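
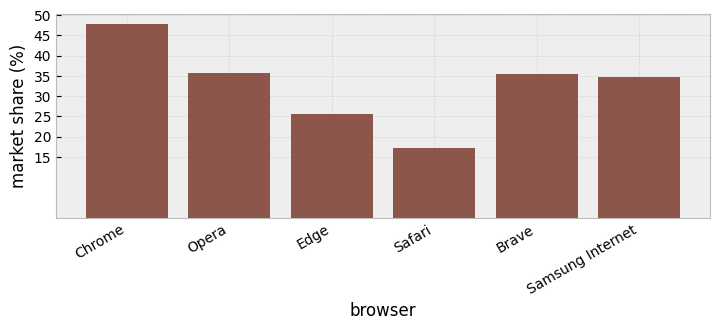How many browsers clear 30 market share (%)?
Above 30: Chrome, Opera, Brave, Samsung Internet.

4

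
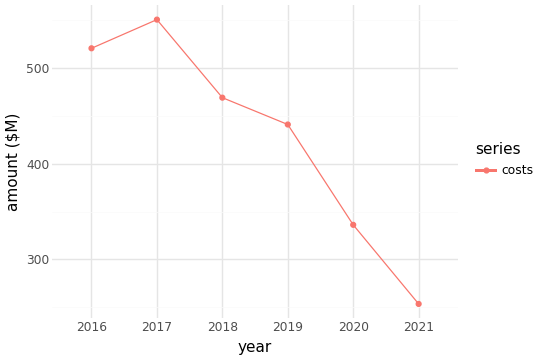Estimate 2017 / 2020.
≈ 1.69×

2017 ≈ 550, 2020 ≈ 325; 550/325 ≈ 1.69.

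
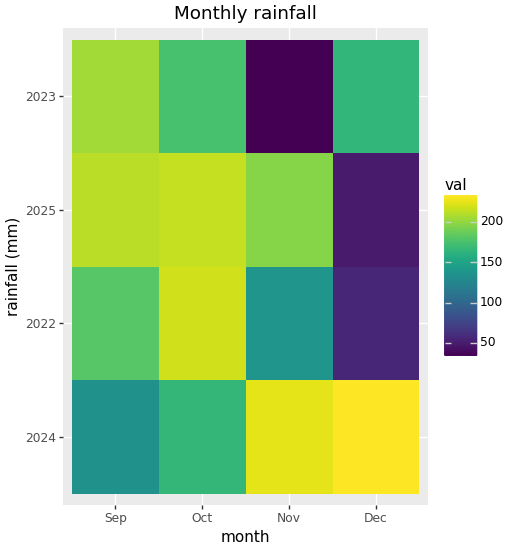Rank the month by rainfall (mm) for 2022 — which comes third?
Nov

Top 4 for 2022: Oct ≈ 220, Sep ≈ 180, Nov ≈ 140, Dec ≈ 60.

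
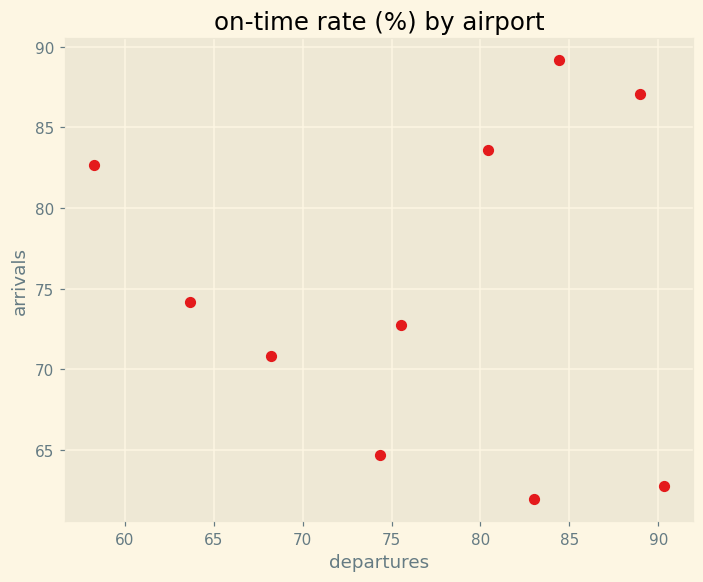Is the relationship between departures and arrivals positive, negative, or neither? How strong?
Points are roughly uncorrelated; weak (|r| ≈ 0.0).

no clear correlation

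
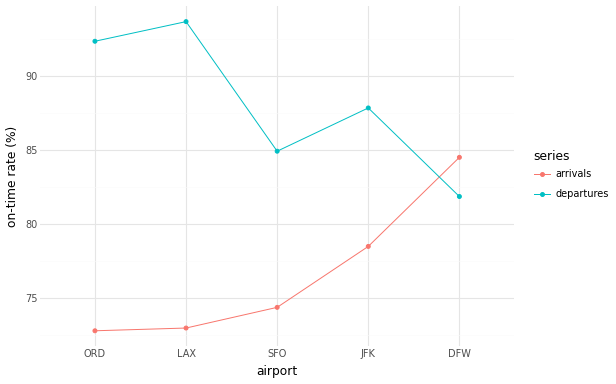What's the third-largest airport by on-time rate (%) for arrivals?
Top 4 for arrivals: DFW ≈ 84, JFK ≈ 78, SFO ≈ 74, LAX ≈ 72.

SFO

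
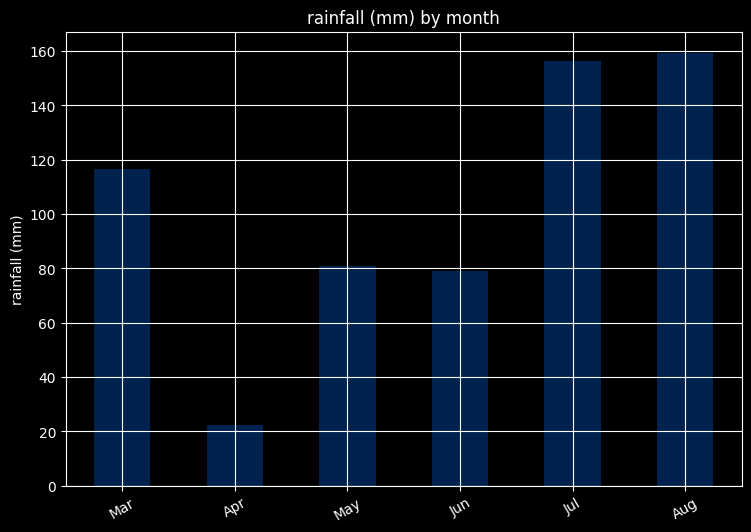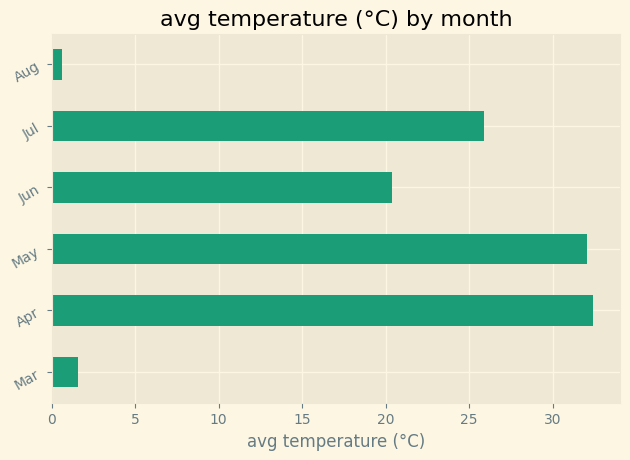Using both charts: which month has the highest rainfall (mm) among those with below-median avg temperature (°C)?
Aug

Chart 2 median avg temperature (°C) ≈ 25; below-median months: Mar, Jun, Aug. Among those, Aug has the highest rainfall (mm) (≈ 160).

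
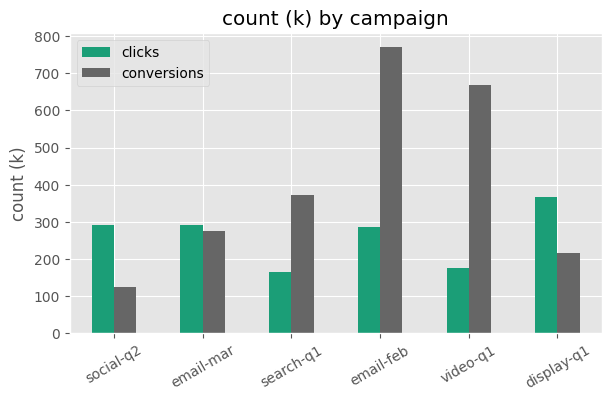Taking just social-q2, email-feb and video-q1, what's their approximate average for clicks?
(300 + 300 + 200) / 3 ≈ 267.

≈ 267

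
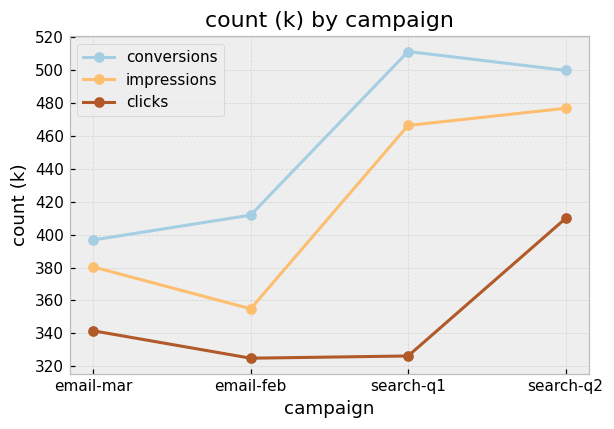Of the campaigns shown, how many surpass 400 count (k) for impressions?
2

Above 400: search-q1, search-q2.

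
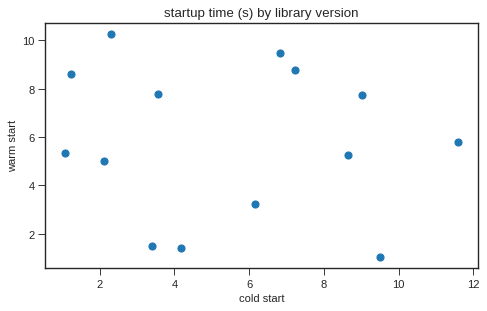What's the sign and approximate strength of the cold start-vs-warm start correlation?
no clear correlation

Points are roughly uncorrelated; weak (|r| ≈ 0.1).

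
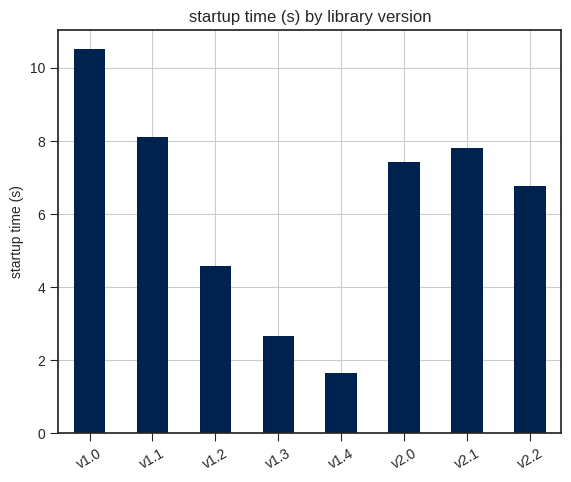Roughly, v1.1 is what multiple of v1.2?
≈ 1.6×

v1.1 ≈ 8, v1.2 ≈ 5; 8/5 ≈ 1.6.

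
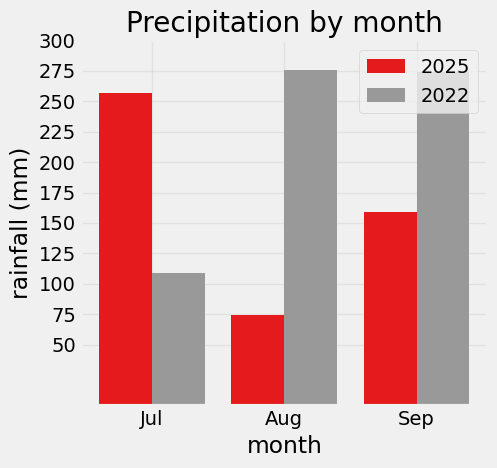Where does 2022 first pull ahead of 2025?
Aug

Jul: 2022 ≈ 100 vs 2025 ≈ 250 (not yet); Aug: 2022 ≈ 275 vs 2025 ≈ 75 (first crossover).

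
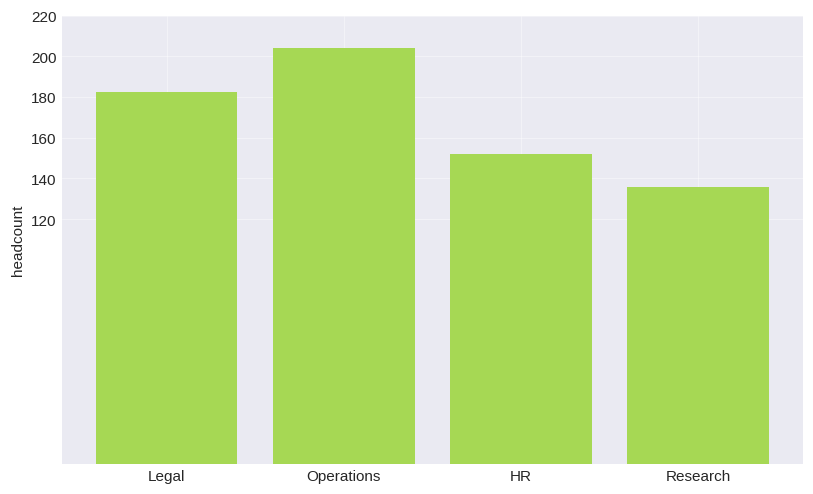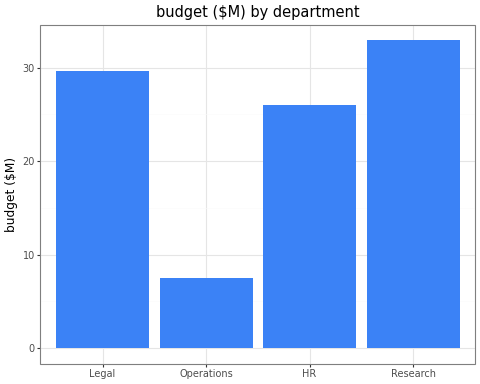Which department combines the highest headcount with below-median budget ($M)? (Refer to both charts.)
Chart 2 median budget ($M) ≈ 30; below-median departments: Operations, HR. Among those, Operations has the highest headcount (≈ 200).

Operations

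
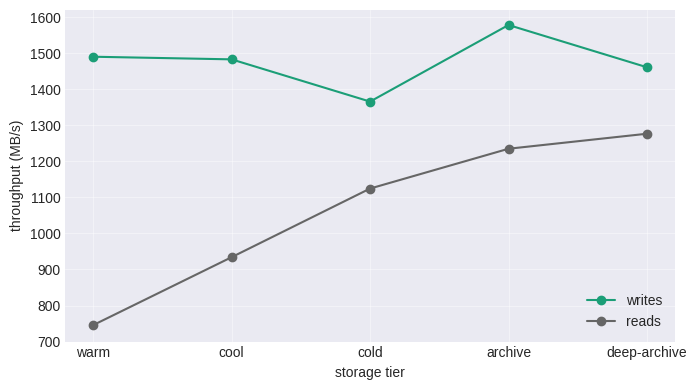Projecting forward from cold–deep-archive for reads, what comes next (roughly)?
≈ 1400

Last three: 1100, 1200, 1300 → slope ≈ 100/step → next ≈ 1400.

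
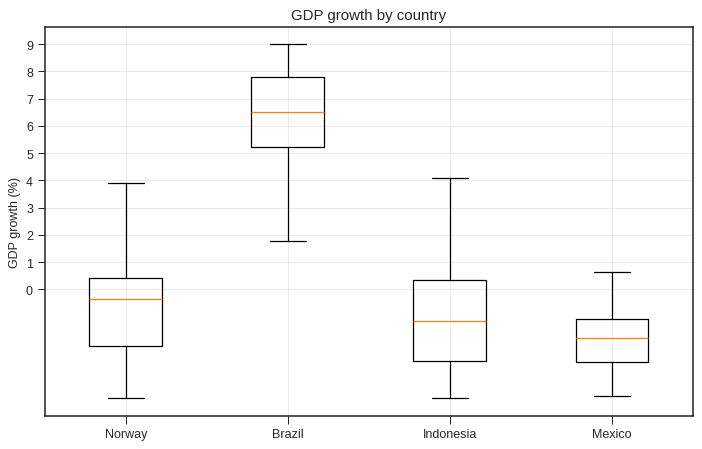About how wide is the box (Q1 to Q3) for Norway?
Q3 ≈ 0, Q1 ≈ -2; IQR ≈ 2.

≈ 2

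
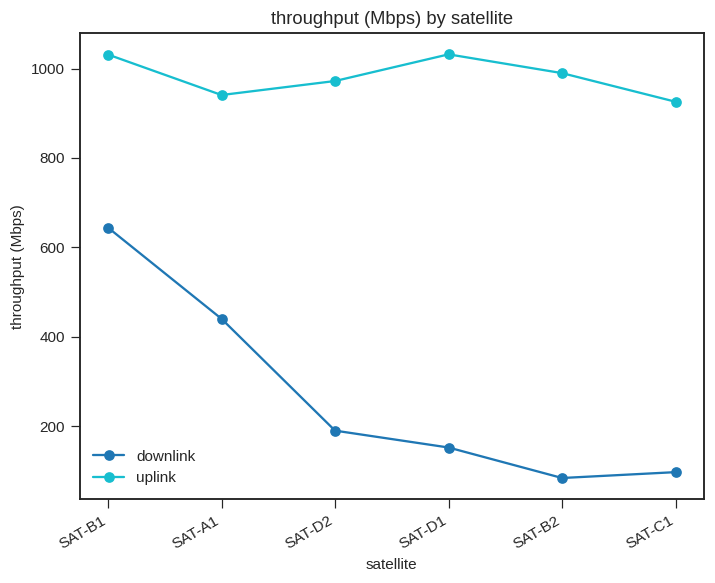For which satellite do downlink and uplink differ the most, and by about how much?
SAT-B2: downlink ≈ 100, uplink ≈ 1000 → gap ≈ 900. Next-largest (SAT-D1) is only ≈ 800.

SAT-B2, ≈ 900 Mbps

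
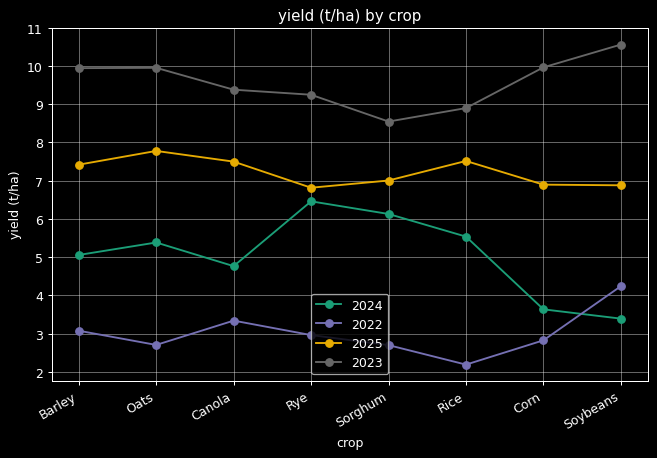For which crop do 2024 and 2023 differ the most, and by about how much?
Soybeans, ≈ 8 t/ha

Soybeans: 2024 ≈ 3, 2023 ≈ 11 → gap ≈ 8. Next-largest (Corn) is only ≈ 6.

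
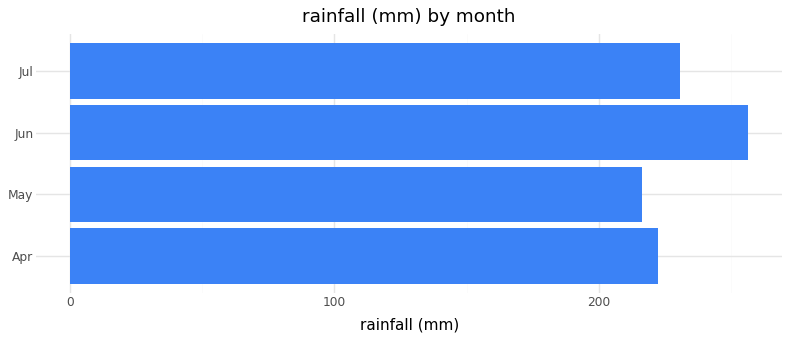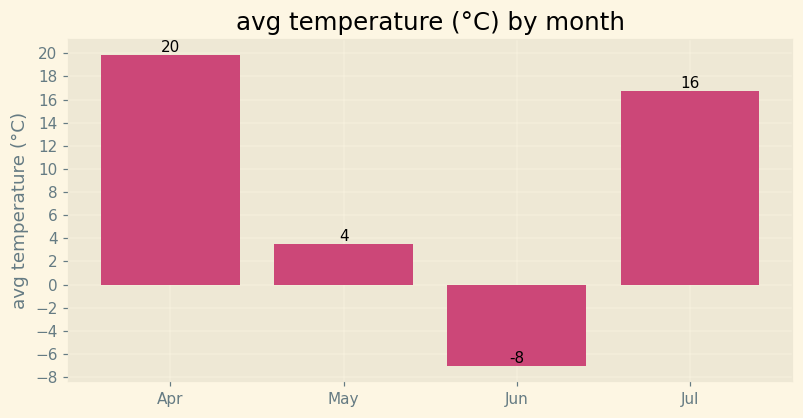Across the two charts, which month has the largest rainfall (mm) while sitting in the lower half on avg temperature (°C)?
Jun

Chart 2 median avg temperature (°C) ≈ 10; below-median months: May, Jun. Among those, Jun has the highest rainfall (mm) (≈ 250).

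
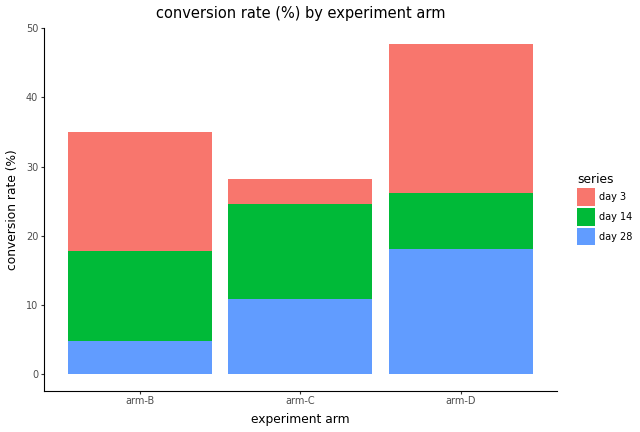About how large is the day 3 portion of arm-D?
day 3 top ≈ 50, bottom ≈ 25; segment ≈ 25.

≈ 25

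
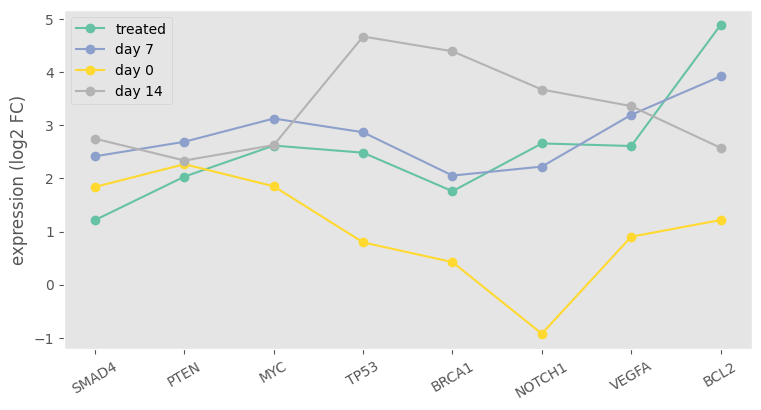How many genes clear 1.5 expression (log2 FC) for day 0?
3

Above 1.5: SMAD4, PTEN, MYC.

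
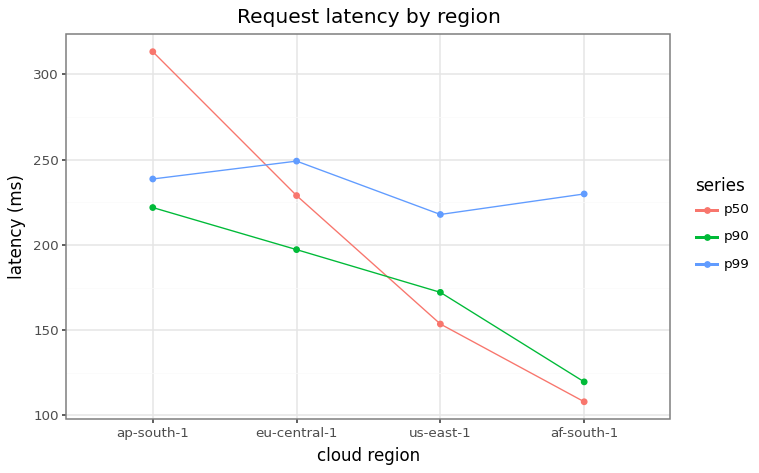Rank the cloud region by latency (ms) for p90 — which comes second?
eu-central-1

Top 3 for p90: ap-south-1 ≈ 220, eu-central-1 ≈ 200, us-east-1 ≈ 180.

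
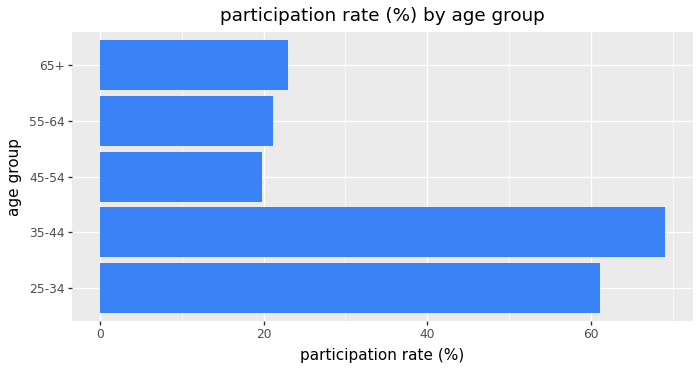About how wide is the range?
Max 35-44 ≈ 70, min 45-54 ≈ 20; range ≈ 50.

≈ 50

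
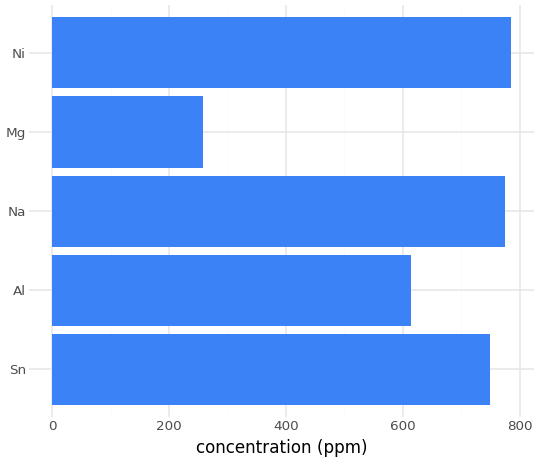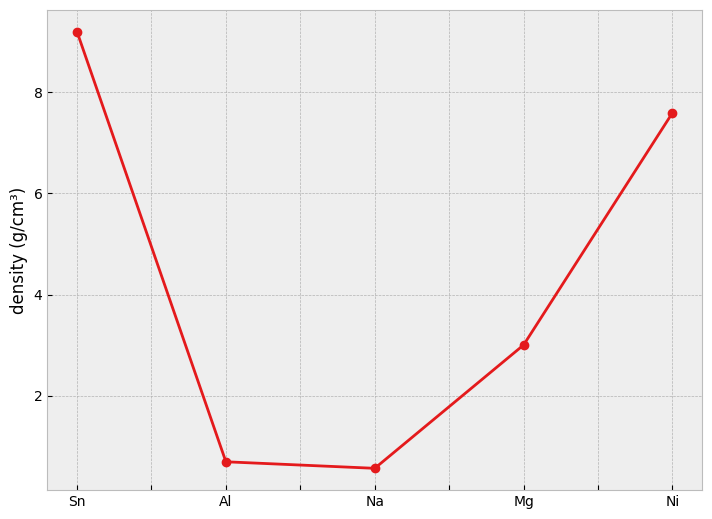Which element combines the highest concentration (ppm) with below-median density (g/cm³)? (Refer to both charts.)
Na

Chart 2 median density (g/cm³) ≈ 3; below-median elements: Al, Na. Among those, Na has the highest concentration (ppm) (≈ 800).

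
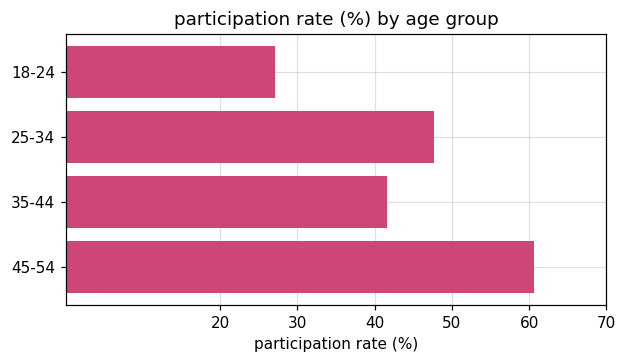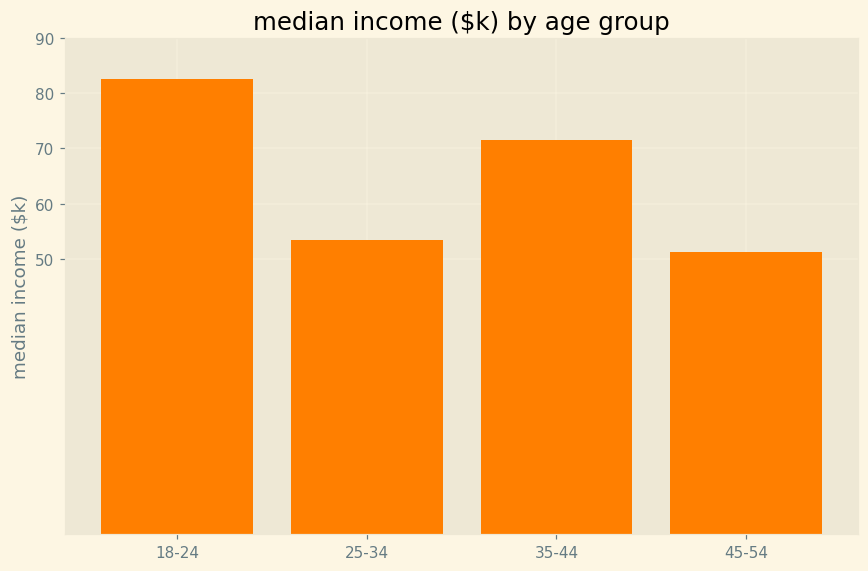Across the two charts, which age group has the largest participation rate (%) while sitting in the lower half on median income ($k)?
Chart 2 median median income ($k) ≈ 60; below-median age groups: 25-34, 45-54. Among those, 45-54 has the highest participation rate (%) (≈ 60).

45-54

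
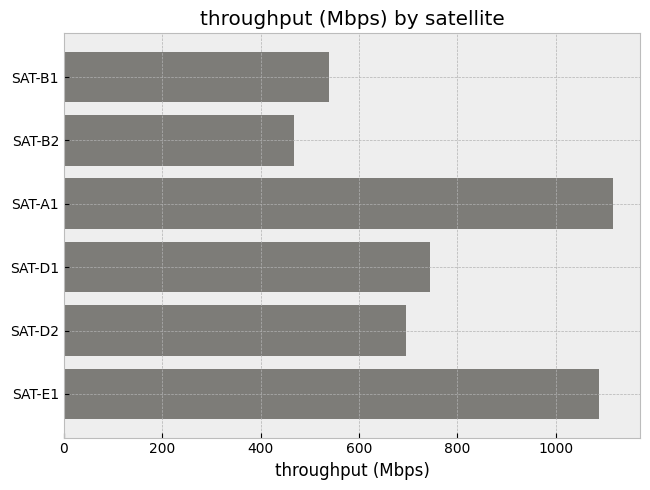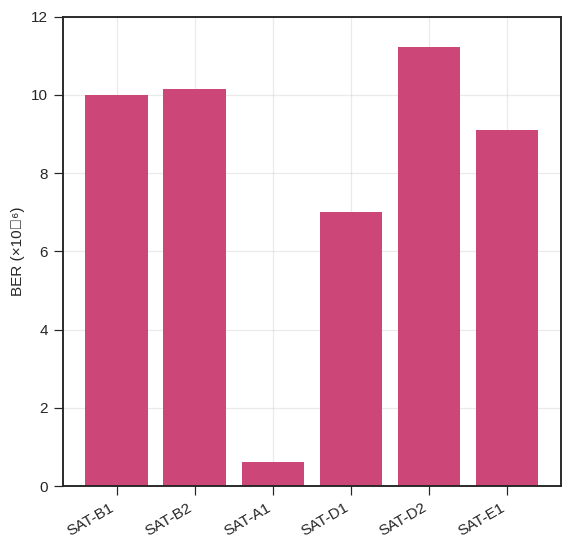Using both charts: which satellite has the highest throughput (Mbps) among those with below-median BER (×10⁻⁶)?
Chart 2 median BER (×10⁻⁶) ≈ 10; below-median satellites: SAT-A1, SAT-D1, SAT-E1. Among those, SAT-A1 has the highest throughput (Mbps) (≈ 1200).

SAT-A1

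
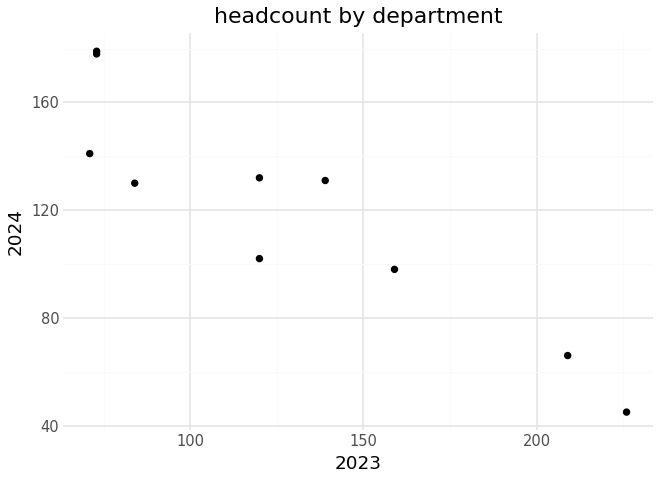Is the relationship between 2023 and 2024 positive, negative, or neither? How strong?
Points are negatively correlated; strong (|r| ≈ 0.9).

negative, strong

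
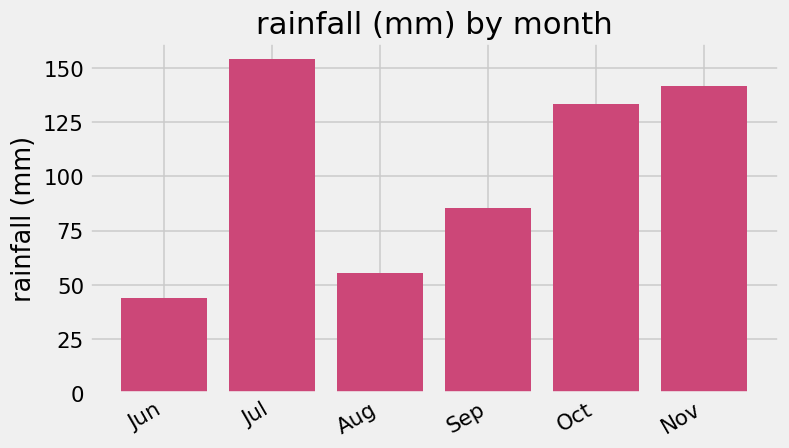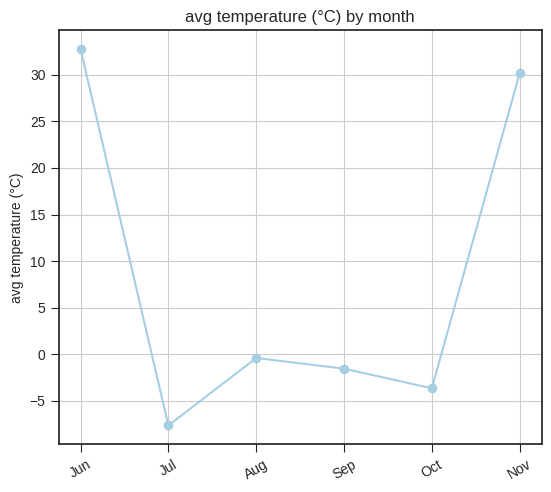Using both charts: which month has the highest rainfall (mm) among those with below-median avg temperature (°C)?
Jul

Chart 2 median avg temperature (°C) ≈ 0; below-median months: Jul, Sep, Oct. Among those, Jul has the highest rainfall (mm) (≈ 160).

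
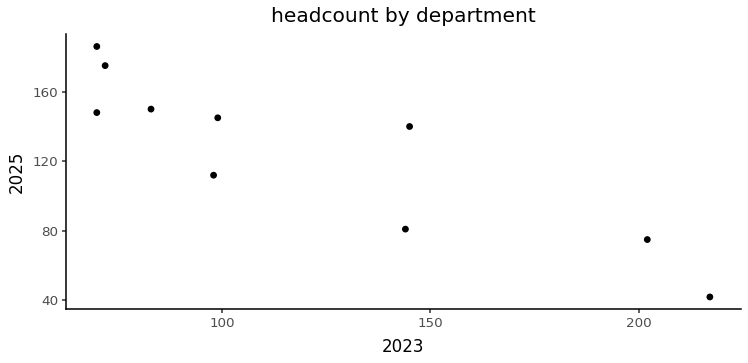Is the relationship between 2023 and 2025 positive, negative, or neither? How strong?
Points are negatively correlated; strong (|r| ≈ 0.9).

negative, strong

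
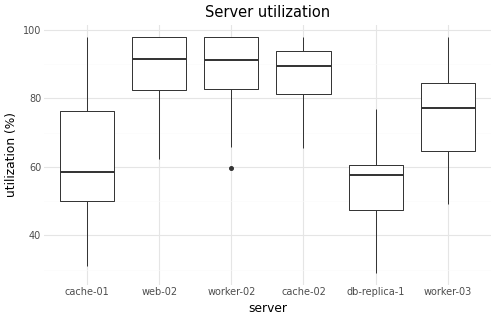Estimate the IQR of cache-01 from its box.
≈ 25

Q3 ≈ 75, Q1 ≈ 50; IQR ≈ 25.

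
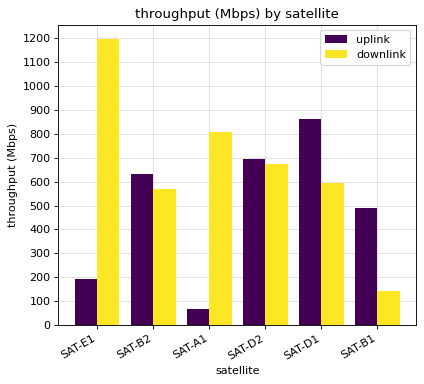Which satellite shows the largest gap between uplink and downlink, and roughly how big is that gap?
SAT-E1: uplink ≈ 200, downlink ≈ 1200 → gap ≈ 1000. Next-largest (SAT-A1) is only ≈ 700.

SAT-E1, ≈ 1000 Mbps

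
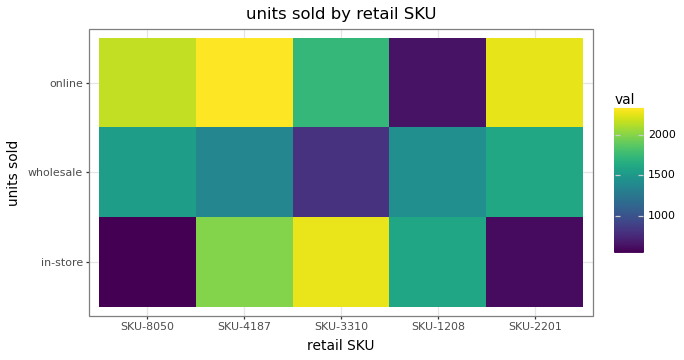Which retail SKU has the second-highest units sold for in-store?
Top 3 for in-store: SKU-3310 ≈ 2200, SKU-4187 ≈ 2000, SKU-1208 ≈ 1600.

SKU-4187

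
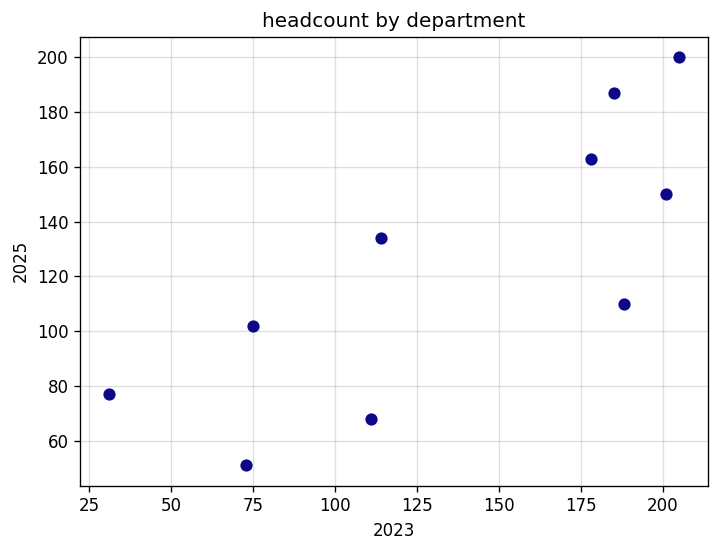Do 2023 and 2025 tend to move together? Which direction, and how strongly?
positive, strong

Points are positively correlated; strong (|r| ≈ 0.8).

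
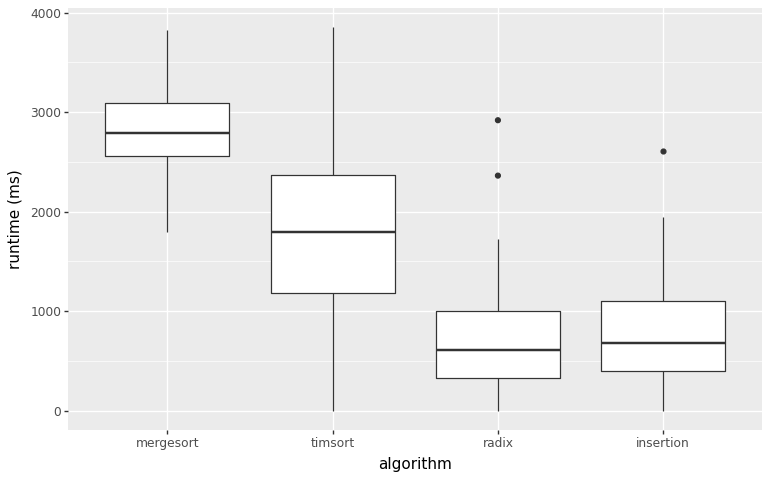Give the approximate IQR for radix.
Q3 ≈ 1000, Q1 ≈ 400; IQR ≈ 600.

≈ 600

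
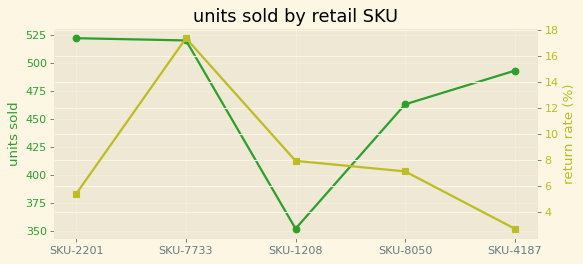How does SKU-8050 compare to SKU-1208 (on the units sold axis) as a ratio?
SKU-8050 ≈ 460, SKU-1208 ≈ 360; 460/360 ≈ 1.28.

≈ 1.28×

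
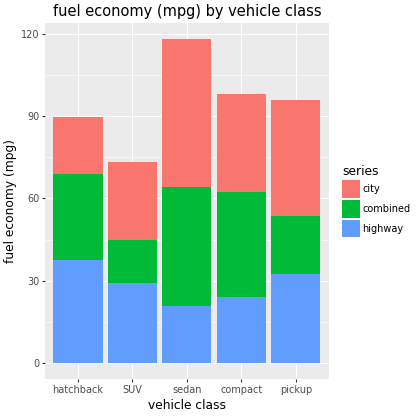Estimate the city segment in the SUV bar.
city top ≈ 70, bottom ≈ 40; segment ≈ 30.

≈ 30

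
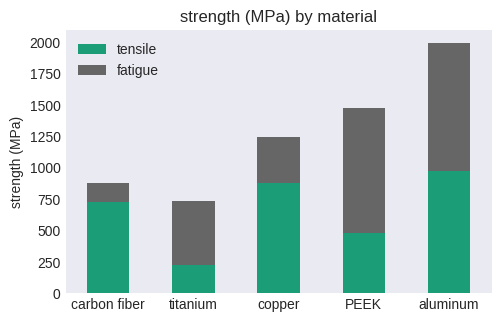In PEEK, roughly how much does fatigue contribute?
≈ 1000

fatigue top ≈ 1400, bottom ≈ 400; segment ≈ 1000.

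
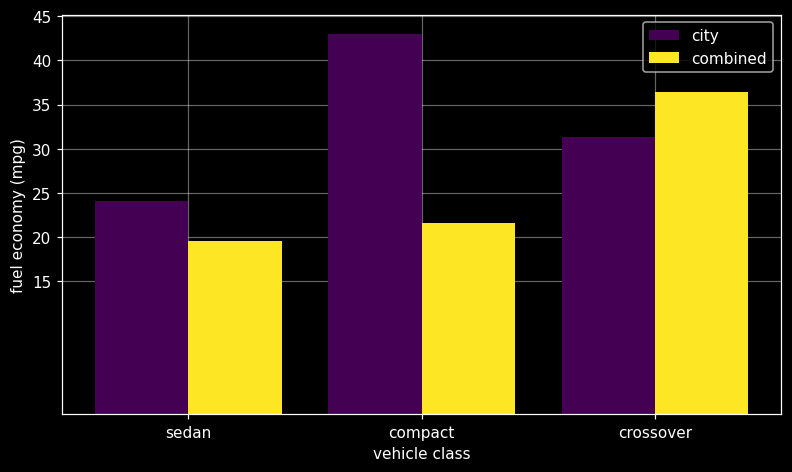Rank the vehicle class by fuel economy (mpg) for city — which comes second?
Top 3 for city: compact ≈ 45, crossover ≈ 30, sedan ≈ 25.

crossover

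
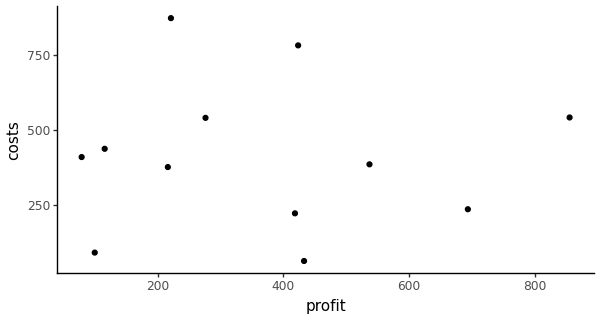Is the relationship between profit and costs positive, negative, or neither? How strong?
Points are roughly uncorrelated; weak (|r| ≈ 0.0).

no clear correlation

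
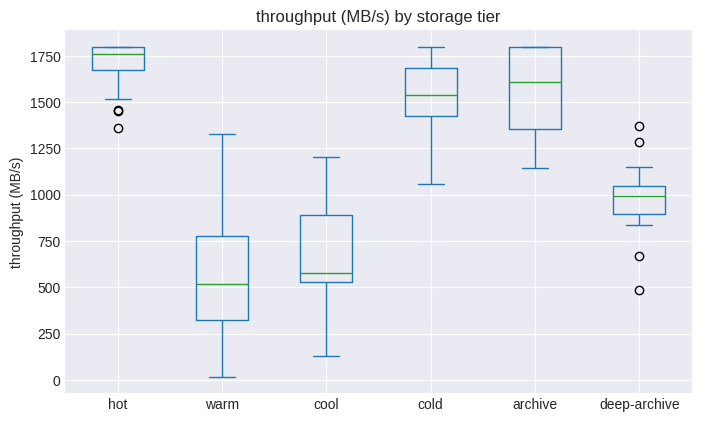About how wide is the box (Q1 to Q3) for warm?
Q3 ≈ 800, Q1 ≈ 400; IQR ≈ 400.

≈ 400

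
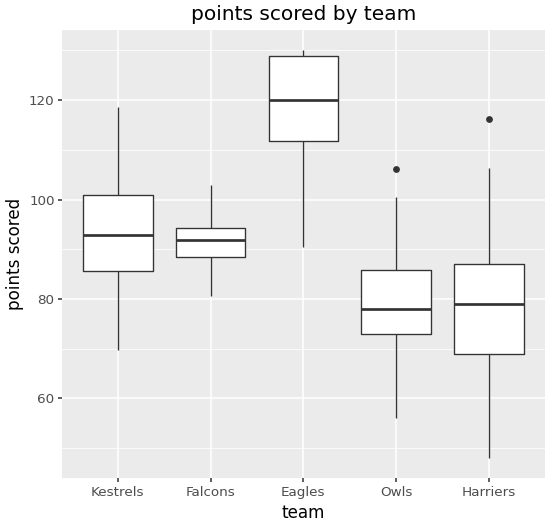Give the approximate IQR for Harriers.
≈ 15

Q3 ≈ 85, Q1 ≈ 70; IQR ≈ 15.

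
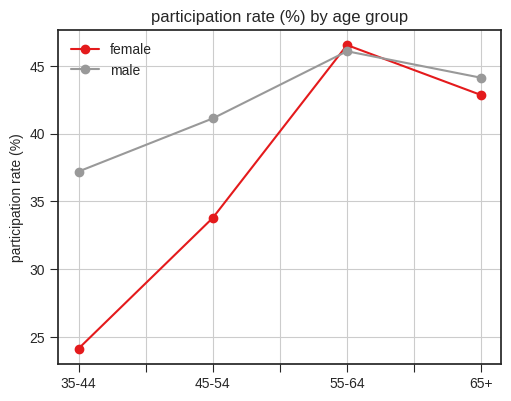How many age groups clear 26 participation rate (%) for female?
3

Above 26: 45-54, 55-64, 65+.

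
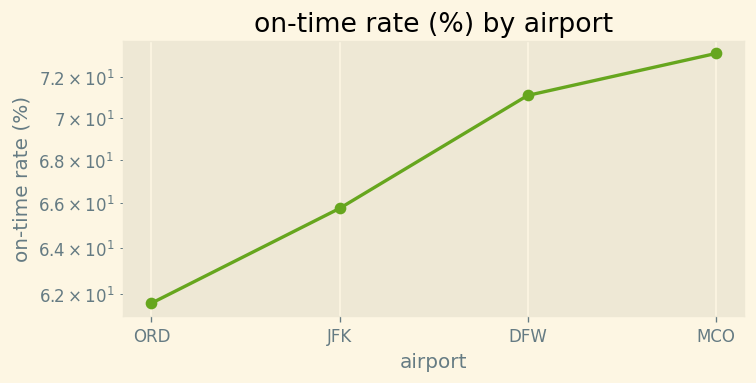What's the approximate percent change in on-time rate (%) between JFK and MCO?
≈ +10.6%

JFK ≈ 66, MCO ≈ 73; (73 − 66) / 66 ≈ +10.6%.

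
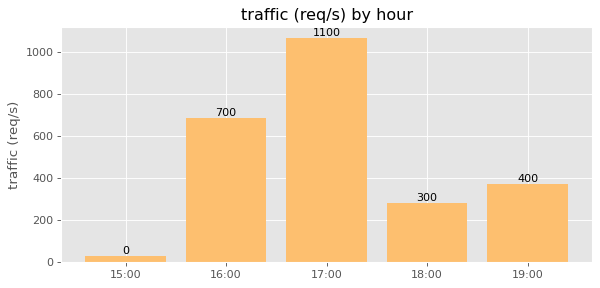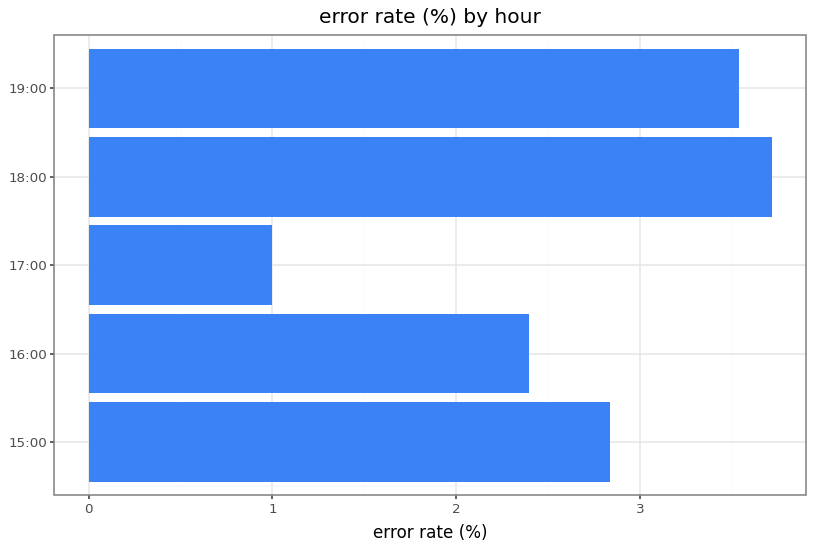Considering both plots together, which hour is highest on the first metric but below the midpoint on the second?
17:00

Chart 2 median error rate (%) ≈ 3; below-median hours: 16:00, 17:00. Among those, 17:00 has the highest traffic (req/s) (≈ 1100).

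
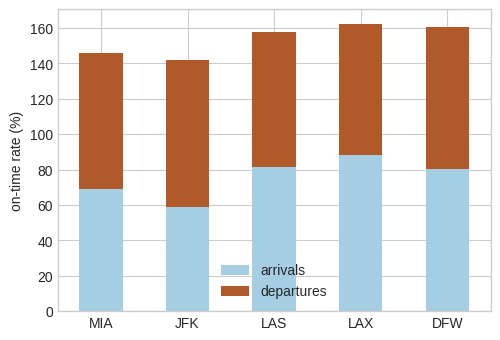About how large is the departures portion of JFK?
≈ 80

departures top ≈ 140, bottom ≈ 60; segment ≈ 80.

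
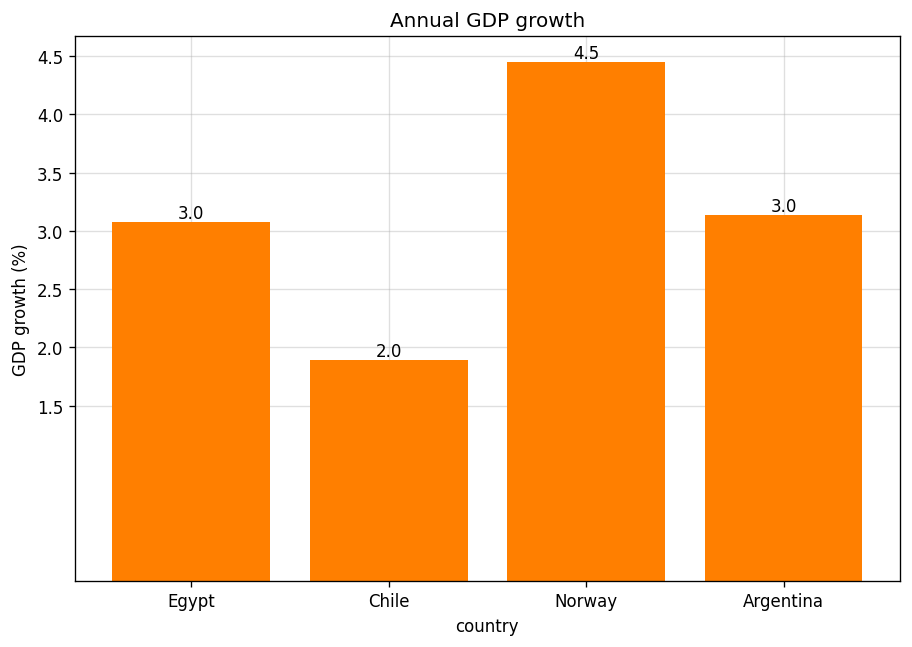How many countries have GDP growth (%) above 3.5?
Above 3.5: Norway.

1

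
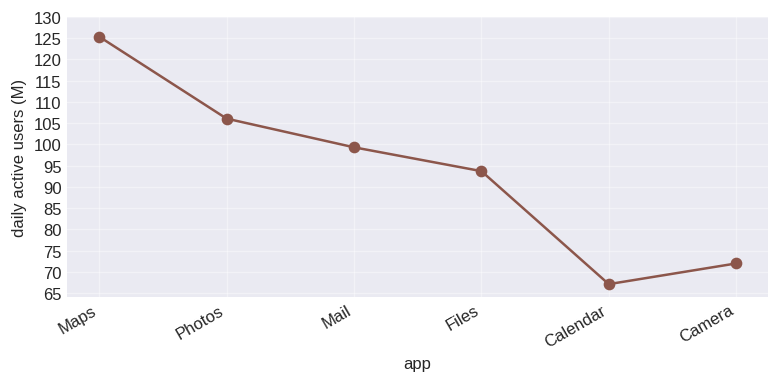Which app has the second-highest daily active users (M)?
Top 3: Maps ≈ 125, Photos ≈ 105, Mail ≈ 100.

Photos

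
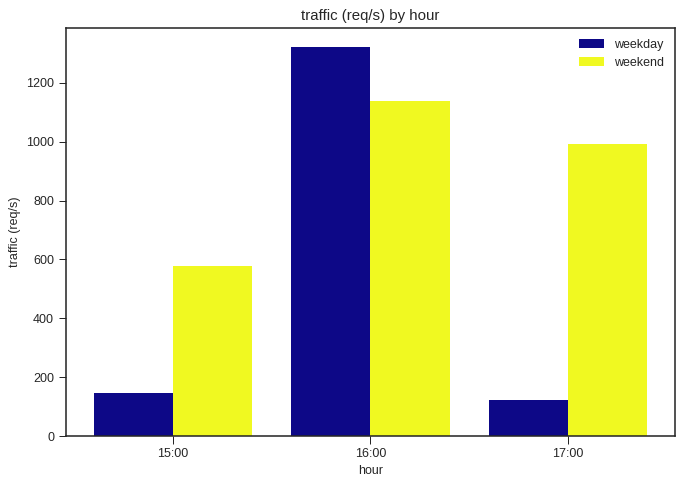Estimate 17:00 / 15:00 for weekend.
≈ 1.67×

17:00 ≈ 1000, 15:00 ≈ 600; 1000/600 ≈ 1.67.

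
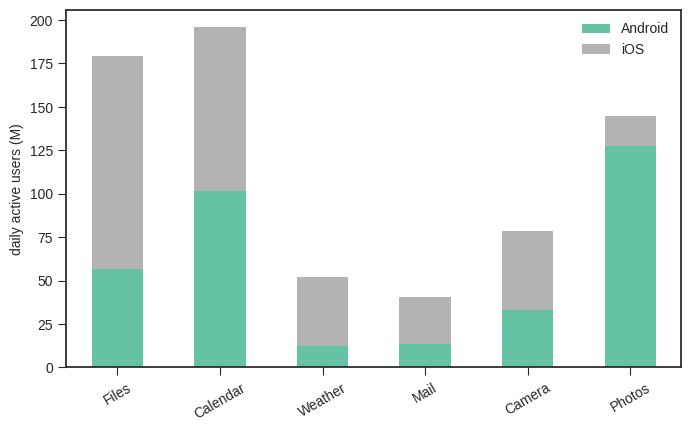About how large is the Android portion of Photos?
≈ 120

Android top ≈ 120, bottom ≈ 0; segment ≈ 120.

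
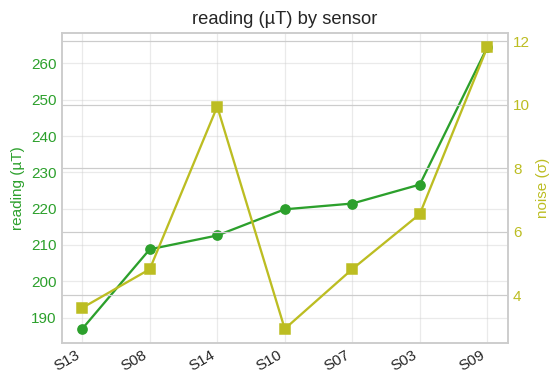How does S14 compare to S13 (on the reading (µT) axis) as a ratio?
S14 ≈ 210, S13 ≈ 190; 210/190 ≈ 1.11.

≈ 1.11×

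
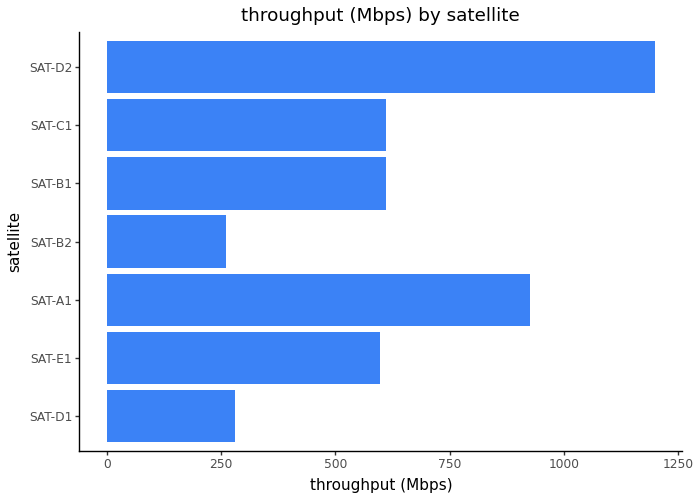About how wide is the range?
Max SAT-D2 ≈ 1200, min SAT-B2 ≈ 300; range ≈ 900.

≈ 900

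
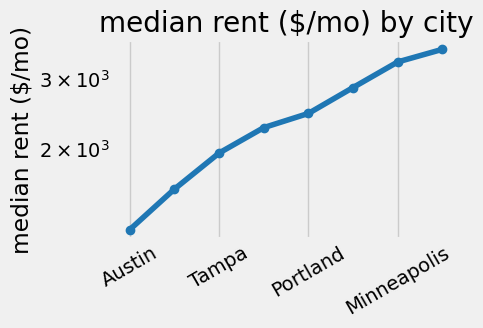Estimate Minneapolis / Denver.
Minneapolis ≈ 3400, Denver ≈ 2800; 3400/2800 ≈ 1.21.

≈ 1.21×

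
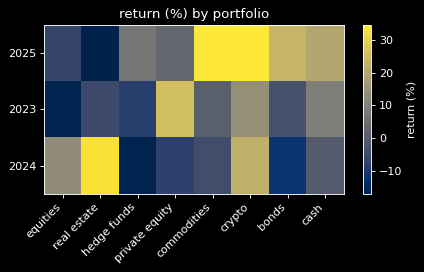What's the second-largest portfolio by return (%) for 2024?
crypto

Top 3 for 2024: real estate ≈ 35, crypto ≈ 25, equities ≈ 15.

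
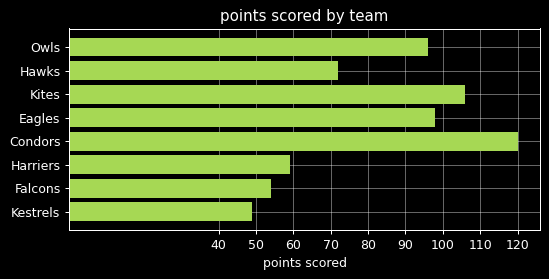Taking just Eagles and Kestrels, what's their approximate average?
≈ 75

(100 + 50) / 2 ≈ 75.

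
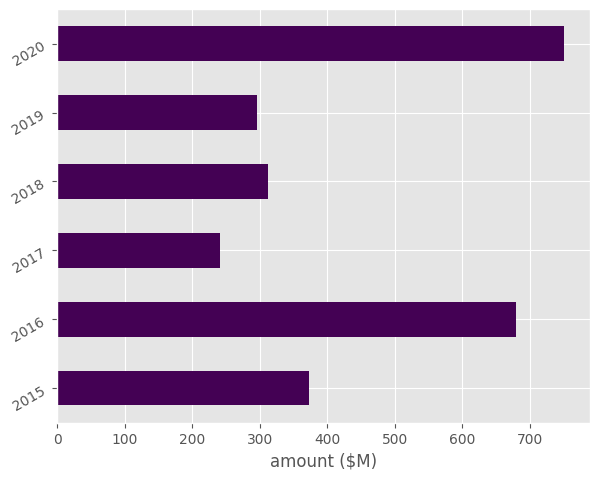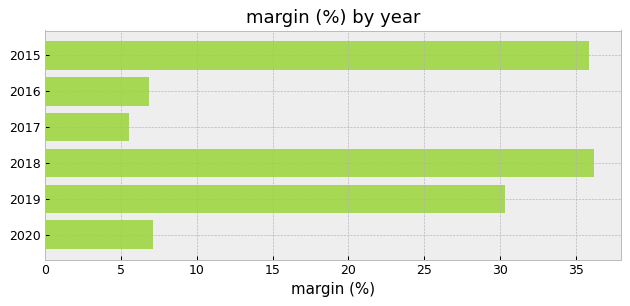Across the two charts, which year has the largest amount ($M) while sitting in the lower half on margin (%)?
Chart 2 median margin (%) ≈ 20; below-median years: 2016, 2017, 2020. Among those, 2020 has the highest amount ($M) (≈ 800).

2020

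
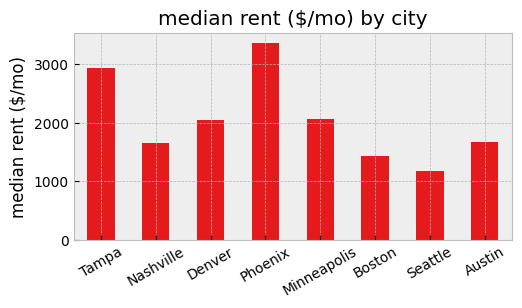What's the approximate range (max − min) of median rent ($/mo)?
≈ 2500

Max Phoenix ≈ 3500, min Seattle ≈ 1000; range ≈ 2500.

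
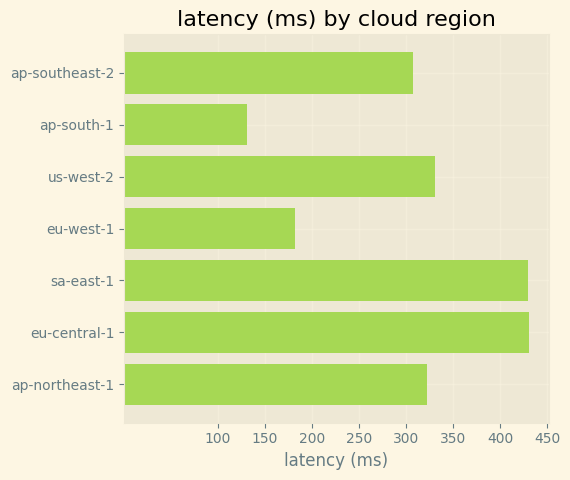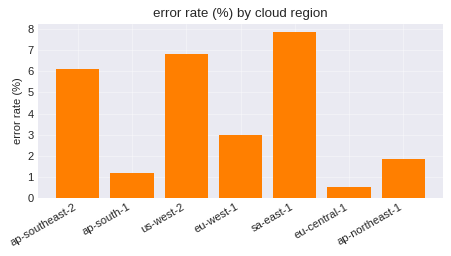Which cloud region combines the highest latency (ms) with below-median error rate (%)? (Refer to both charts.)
eu-central-1

Chart 2 median error rate (%) ≈ 3; below-median cloud regions: ap-south-1, eu-central-1, ap-northeast-1. Among those, eu-central-1 has the highest latency (ms) (≈ 450).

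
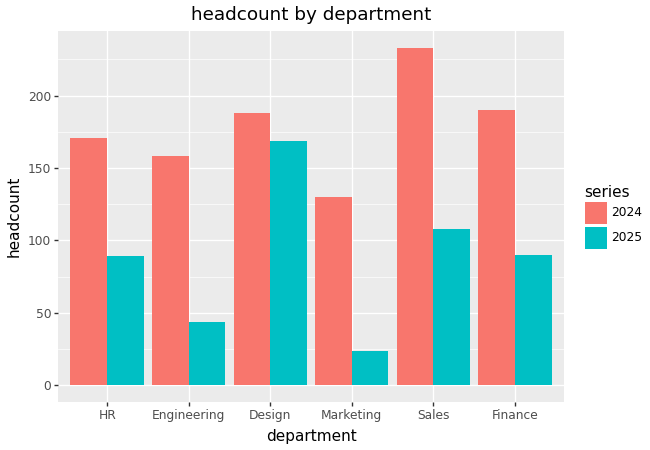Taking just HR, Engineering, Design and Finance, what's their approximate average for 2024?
(180 + 160 + 180 + 200) / 4 ≈ 180.

≈ 180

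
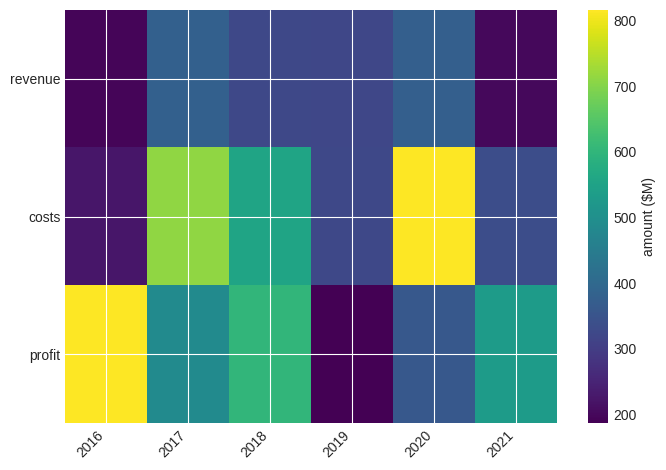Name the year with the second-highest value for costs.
Top 3 for costs: 2020 ≈ 800, 2017 ≈ 700, 2018 ≈ 600.

2017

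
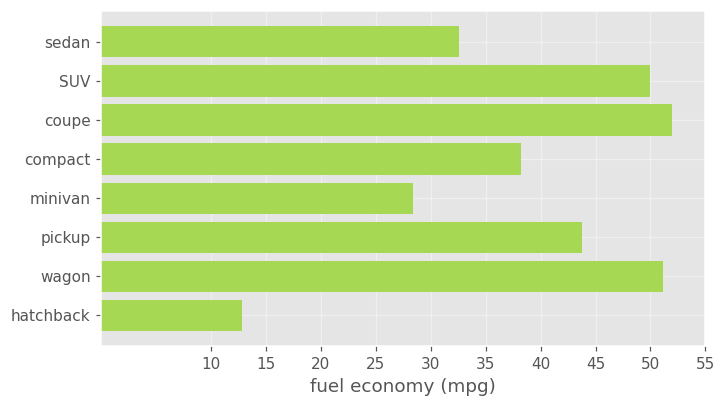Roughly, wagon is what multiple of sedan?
≈ 1.43×

wagon ≈ 50, sedan ≈ 35; 50/35 ≈ 1.43.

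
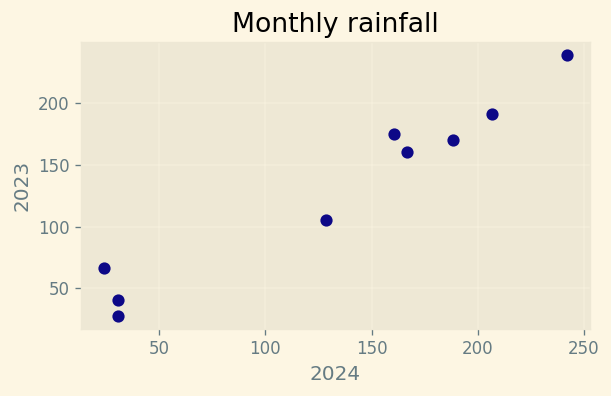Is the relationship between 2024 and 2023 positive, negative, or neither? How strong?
positive, strong

Points are positively correlated; strong (|r| ≈ 1.0).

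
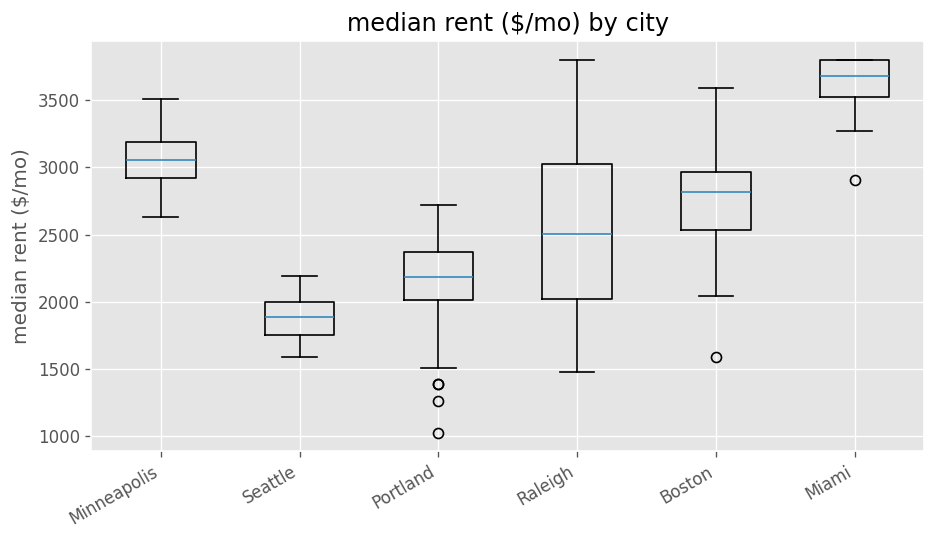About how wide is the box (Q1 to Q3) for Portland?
≈ 400

Q3 ≈ 2400, Q1 ≈ 2000; IQR ≈ 400.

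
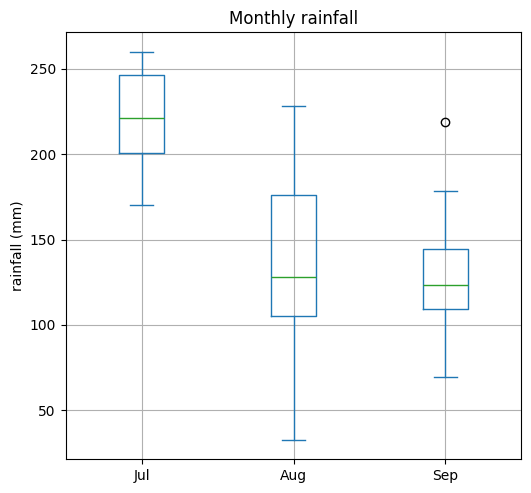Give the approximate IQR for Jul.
Q3 ≈ 250, Q1 ≈ 200; IQR ≈ 50.

≈ 50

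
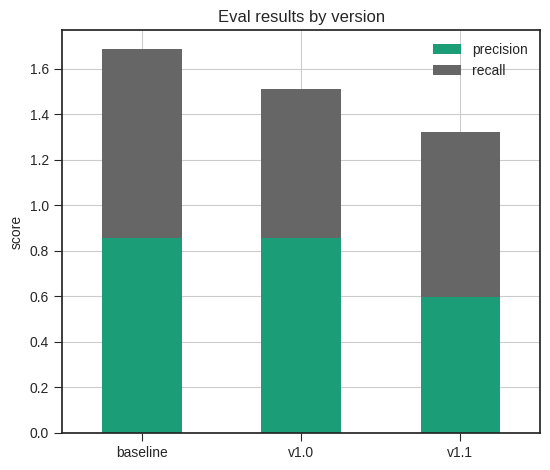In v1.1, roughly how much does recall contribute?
recall top ≈ 1.4, bottom ≈ 0.6; segment ≈ 0.8.

≈ 0.8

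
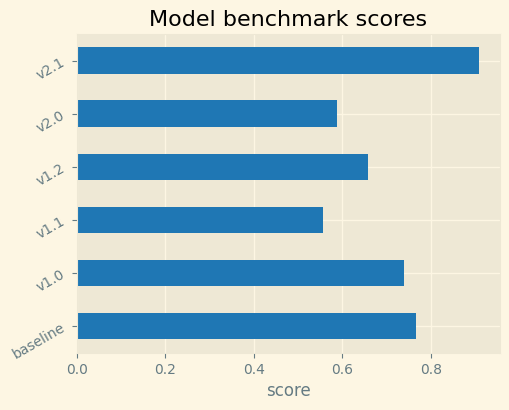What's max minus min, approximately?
≈ 0.3

Max v2.1 ≈ 0.9, min v1.1 ≈ 0.6; range ≈ 0.3.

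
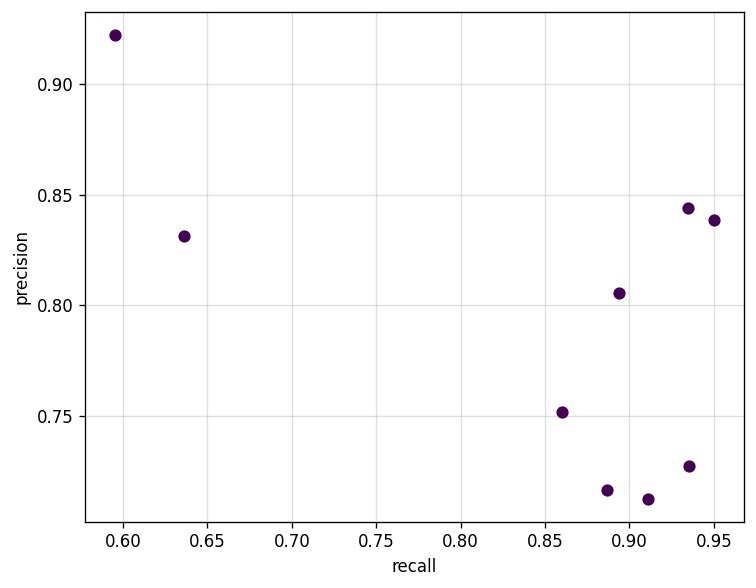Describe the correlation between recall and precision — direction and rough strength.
Points are negatively correlated; moderate (|r| ≈ 0.6).

negative, moderate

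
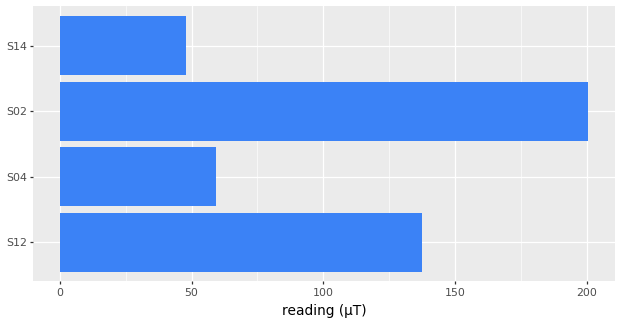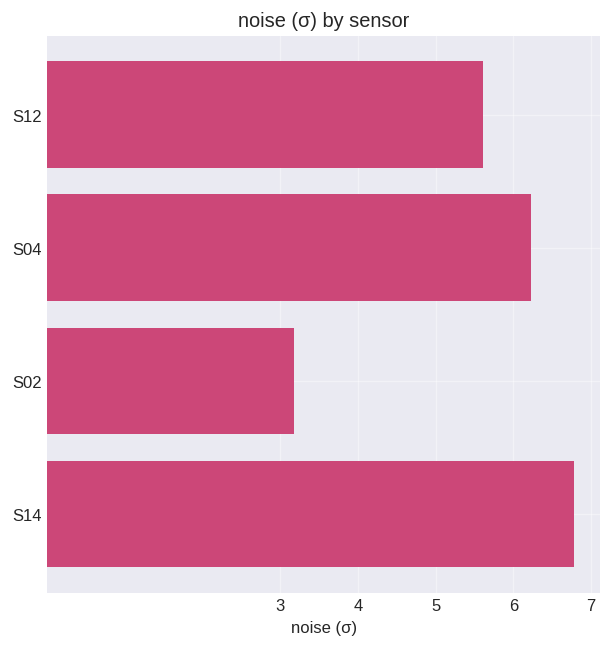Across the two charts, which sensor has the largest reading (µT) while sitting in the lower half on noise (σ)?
S02

Chart 2 median noise (σ) ≈ 6; below-median sensors: S12, S02. Among those, S02 has the highest reading (µT) (≈ 200).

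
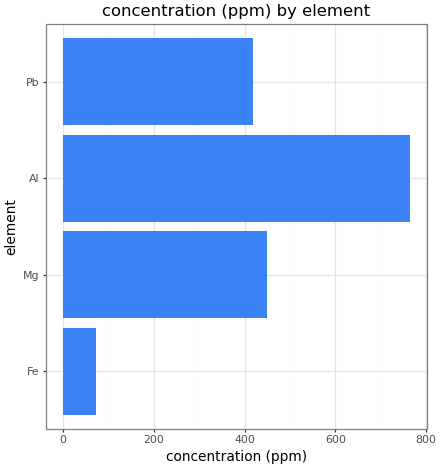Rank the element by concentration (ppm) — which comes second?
Mg

Top 3: Al ≈ 800, Mg ≈ 500, Pb ≈ 400.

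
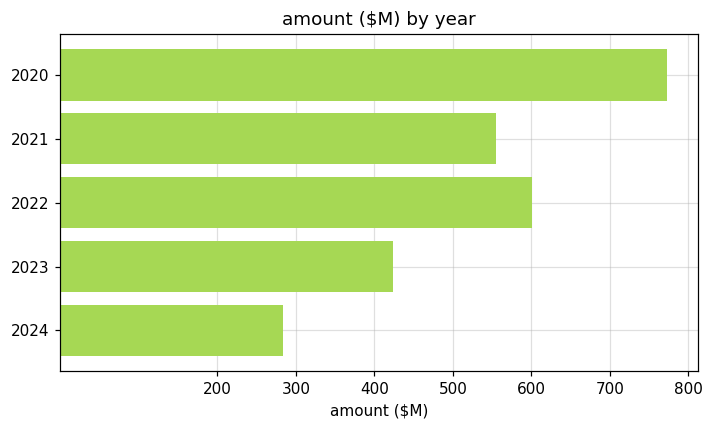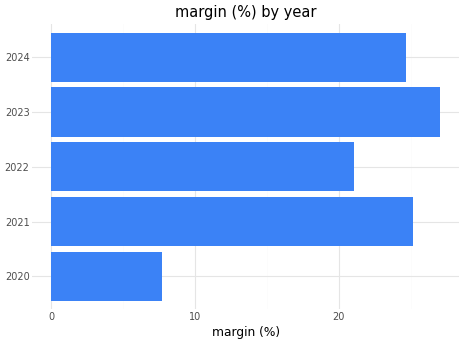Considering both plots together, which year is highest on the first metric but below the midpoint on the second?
Chart 2 median margin (%) ≈ 25; below-median years: 2020, 2022. Among those, 2020 has the highest amount ($M) (≈ 800).

2020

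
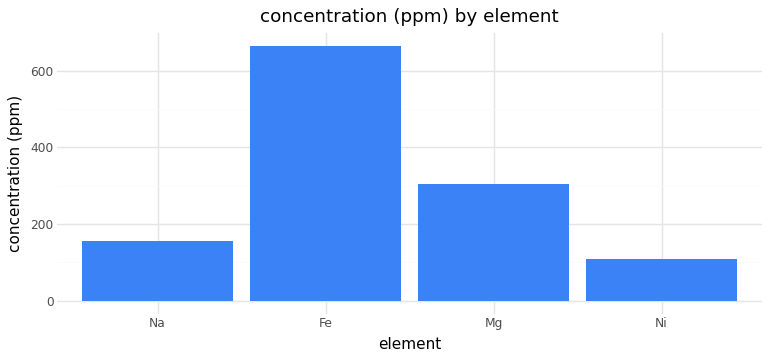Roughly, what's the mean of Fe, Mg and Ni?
(700 + 300 + 100) / 3 ≈ 367.

≈ 367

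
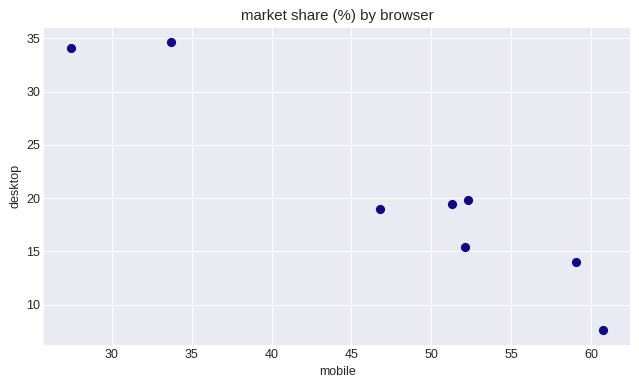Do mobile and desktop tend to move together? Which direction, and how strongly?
negative, strong

Points are negatively correlated; strong (|r| ≈ 1.0).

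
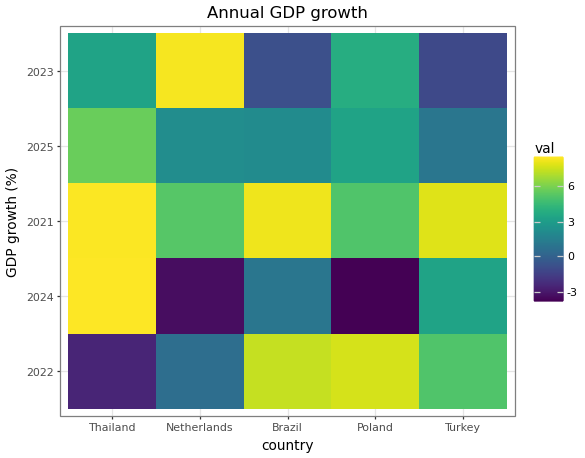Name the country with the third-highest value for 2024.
Brazil

Top 4 for 2024: Thailand ≈ 8, Turkey ≈ 4, Brazil ≈ 2, Netherlands ≈ -4.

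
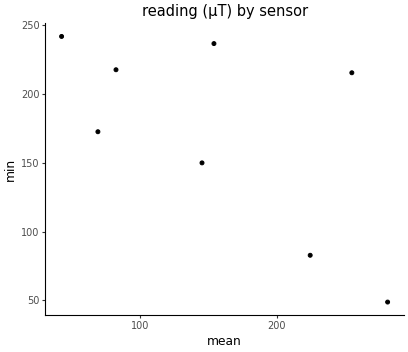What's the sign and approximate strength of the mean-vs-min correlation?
Points are negatively correlated; moderate (|r| ≈ 0.6).

negative, moderate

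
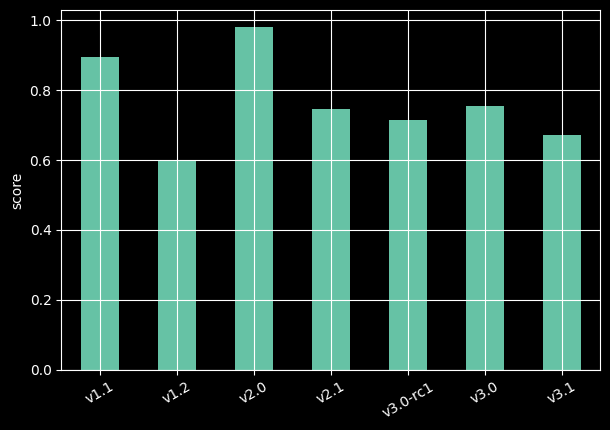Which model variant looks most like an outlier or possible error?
v2.0 ≈ 1.0; the rest sit between ≈ 0.6 and ≈ 0.9.

v2.0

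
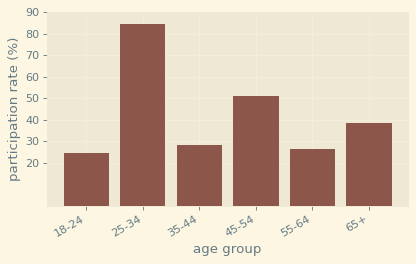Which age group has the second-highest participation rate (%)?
45-54

Top 3: 25-34 ≈ 80, 45-54 ≈ 50, 65+ ≈ 40.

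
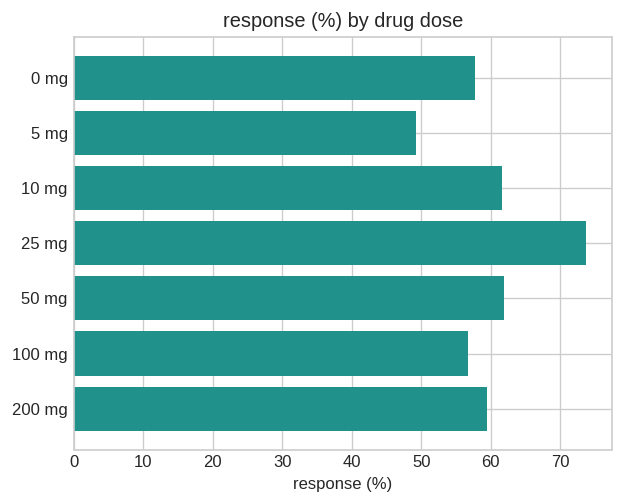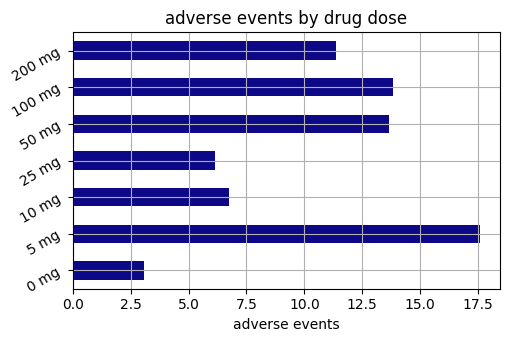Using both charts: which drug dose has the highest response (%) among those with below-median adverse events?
25 mg

Chart 2 median adverse events ≈ 12; below-median drug doses: 0 mg, 10 mg, 25 mg. Among those, 25 mg has the highest response (%) (≈ 70).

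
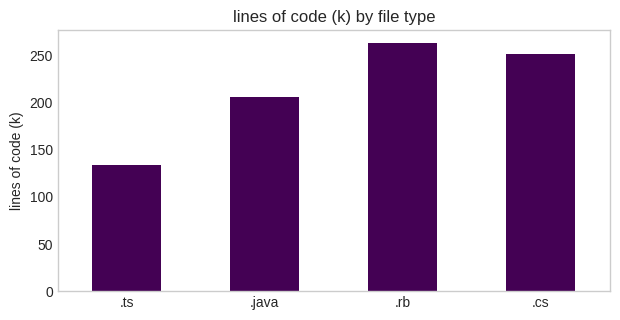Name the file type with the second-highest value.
.cs

Top 3: .rb ≈ 275, .cs ≈ 250, .java ≈ 200.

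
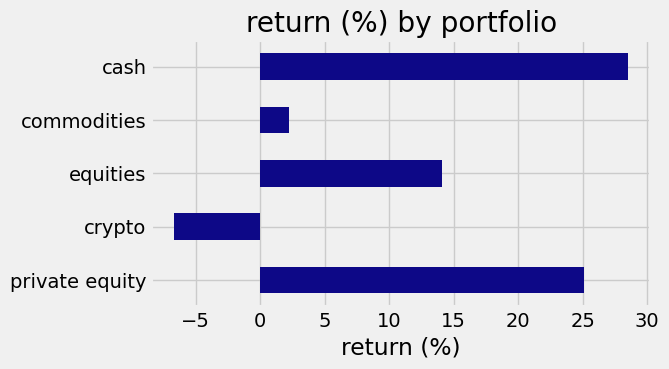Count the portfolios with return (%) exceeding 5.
3

Above 5: private equity, equities, cash.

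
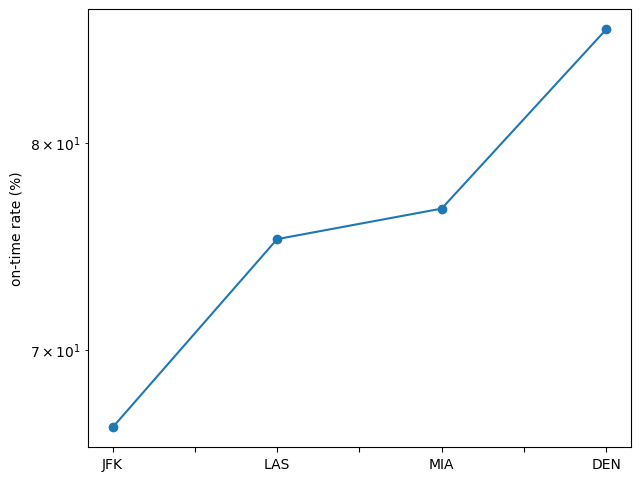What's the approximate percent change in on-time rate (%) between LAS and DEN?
≈ +13.2%

LAS ≈ 76, DEN ≈ 86; (86 − 76) / 76 ≈ +13.2%.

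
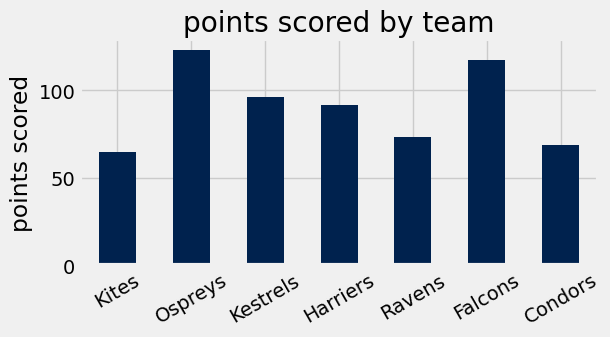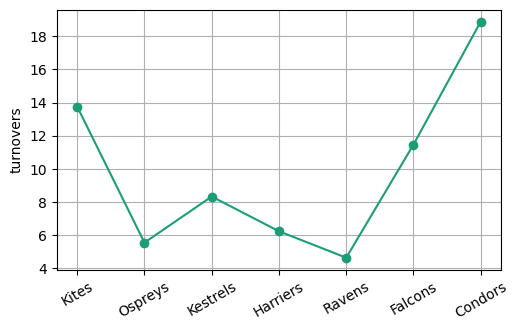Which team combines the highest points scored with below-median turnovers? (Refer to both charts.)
Chart 2 median turnovers ≈ 8; below-median teams: Ospreys, Harriers, Ravens. Among those, Ospreys has the highest points scored (≈ 120).

Ospreys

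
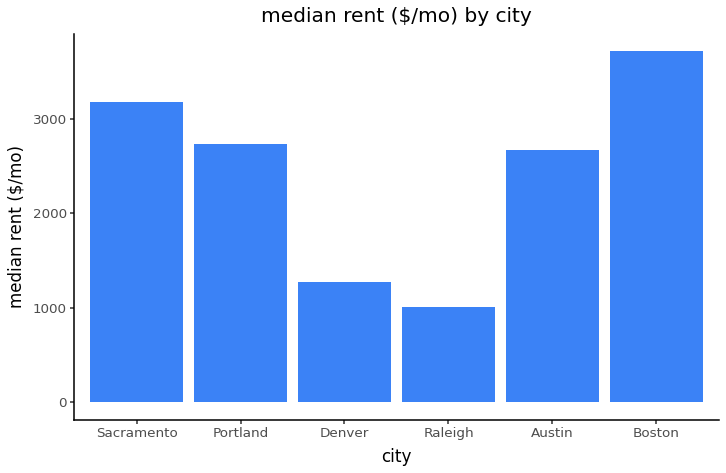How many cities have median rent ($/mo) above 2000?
4

Above 2000: Sacramento, Portland, Austin, Boston.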